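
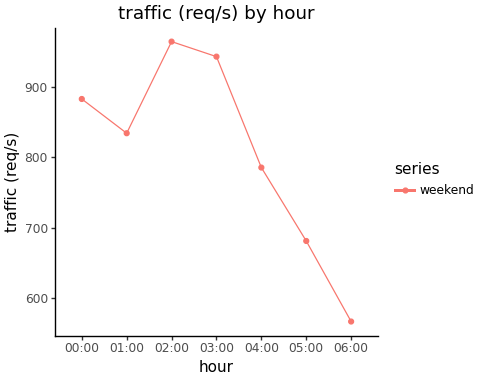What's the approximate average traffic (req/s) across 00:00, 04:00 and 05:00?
≈ 800

(900 + 800 + 700) / 3 ≈ 800.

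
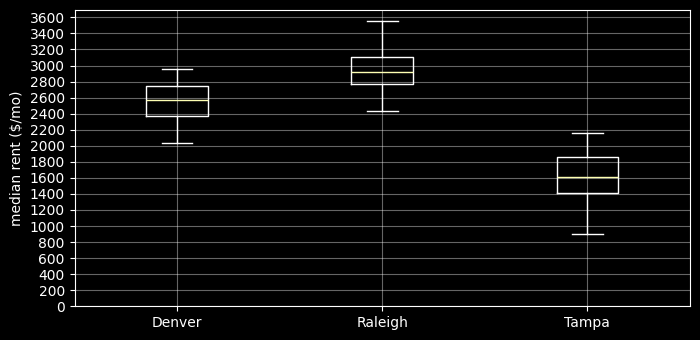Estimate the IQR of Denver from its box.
Q3 ≈ 2800, Q1 ≈ 2400; IQR ≈ 400.

≈ 400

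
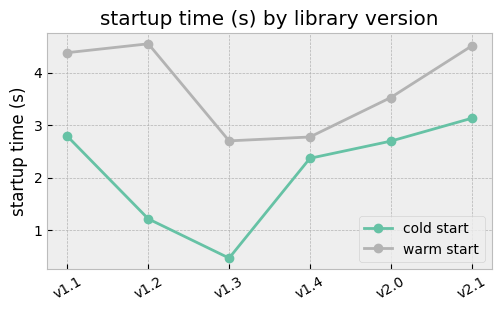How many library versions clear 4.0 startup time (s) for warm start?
3

Above 4.0: v1.1, v1.2, v2.1.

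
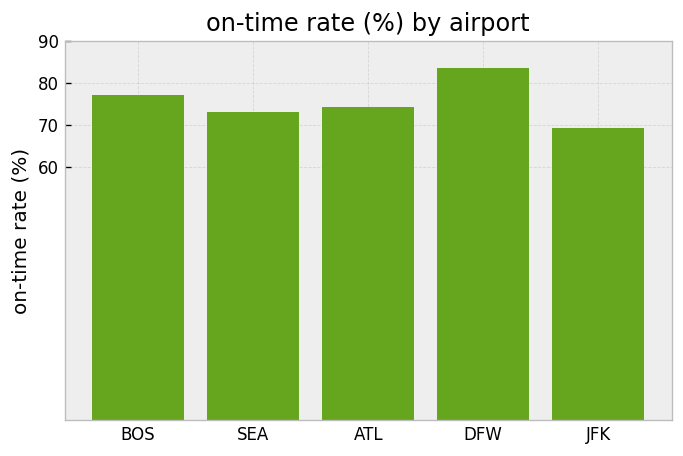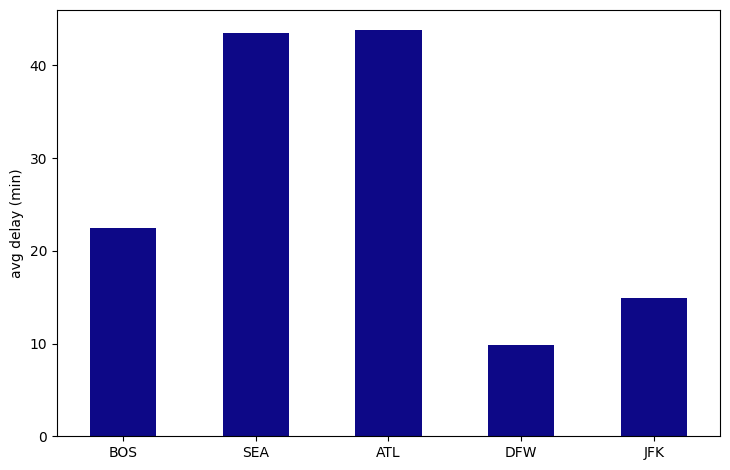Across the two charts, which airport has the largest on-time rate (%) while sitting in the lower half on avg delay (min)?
Chart 2 median avg delay (min) ≈ 20; below-median airports: DFW, JFK. Among those, DFW has the highest on-time rate (%) (≈ 80).

DFW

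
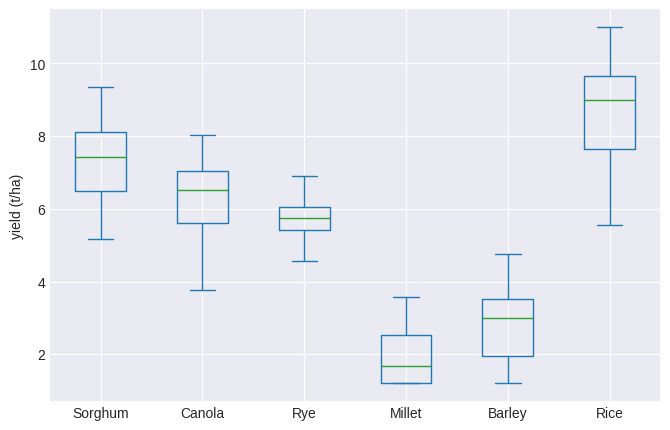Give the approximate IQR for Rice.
≈ 2

Q3 ≈ 10, Q1 ≈ 8; IQR ≈ 2.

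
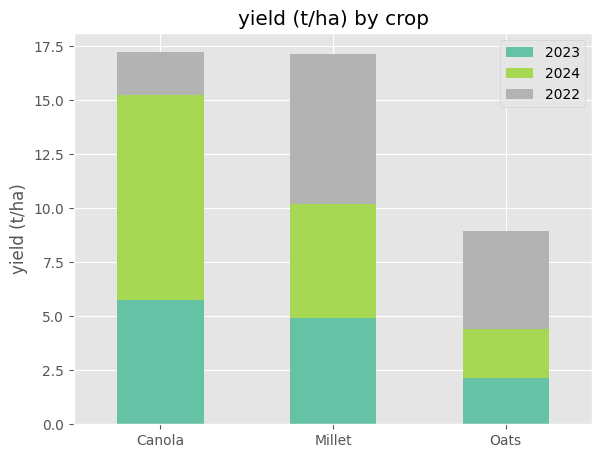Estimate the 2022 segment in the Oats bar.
2022 top ≈ 8, bottom ≈ 4; segment ≈ 4.

≈ 4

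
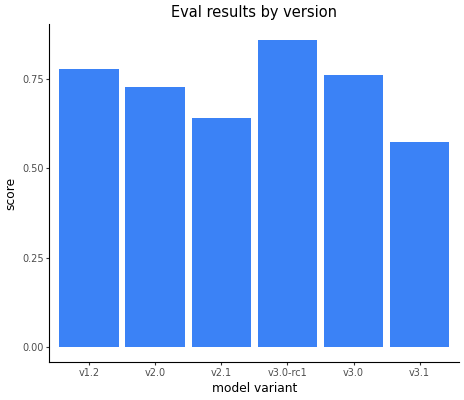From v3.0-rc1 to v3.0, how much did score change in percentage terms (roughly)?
v3.0-rc1 ≈ 0.9, v3.0 ≈ 0.8; (0.8 − 0.9) / 0.9 ≈ -11.1%.

≈ -11.1%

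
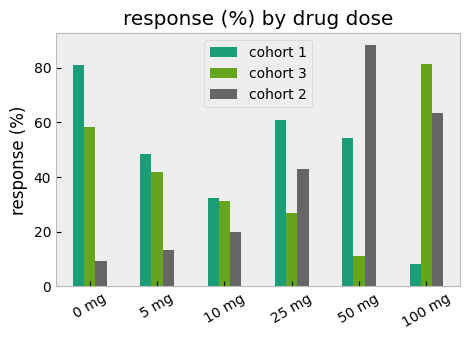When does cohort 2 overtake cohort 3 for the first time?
25 mg

10 mg: cohort 2 ≈ 20 vs cohort 3 ≈ 30 (not yet); 25 mg: cohort 2 ≈ 40 vs cohort 3 ≈ 30 (first crossover).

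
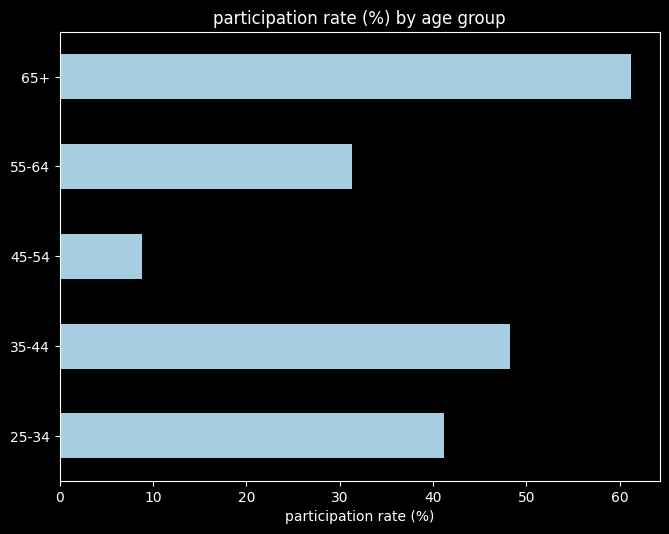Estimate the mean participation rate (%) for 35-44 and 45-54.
≈ 30

(50 + 10) / 2 ≈ 30.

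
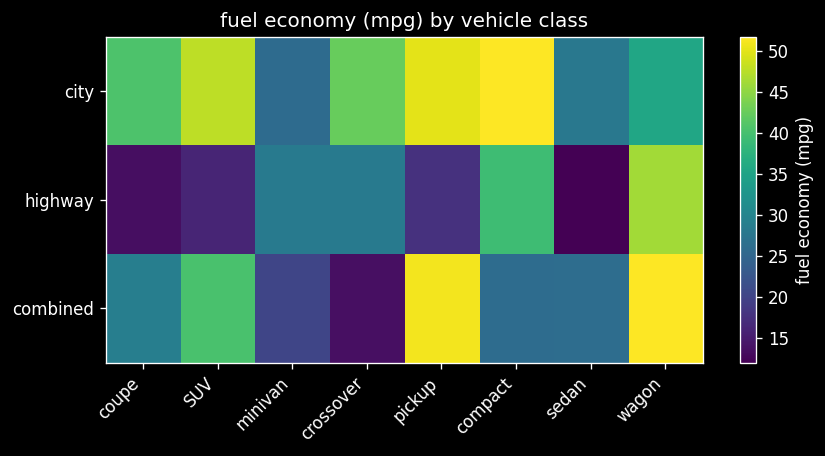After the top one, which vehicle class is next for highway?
Top 3 for highway: wagon ≈ 45, compact ≈ 40, minivan ≈ 30.

compact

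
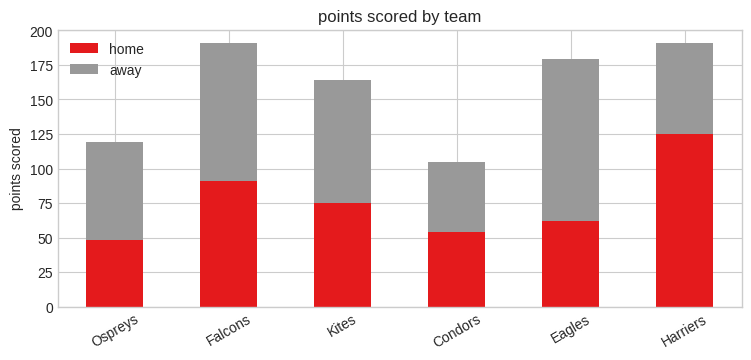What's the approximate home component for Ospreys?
home top ≈ 40, bottom ≈ 0; segment ≈ 40.

≈ 40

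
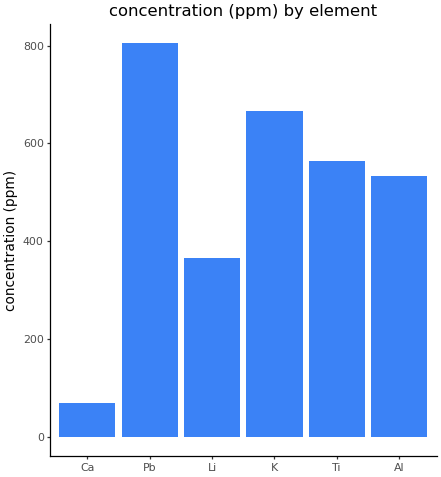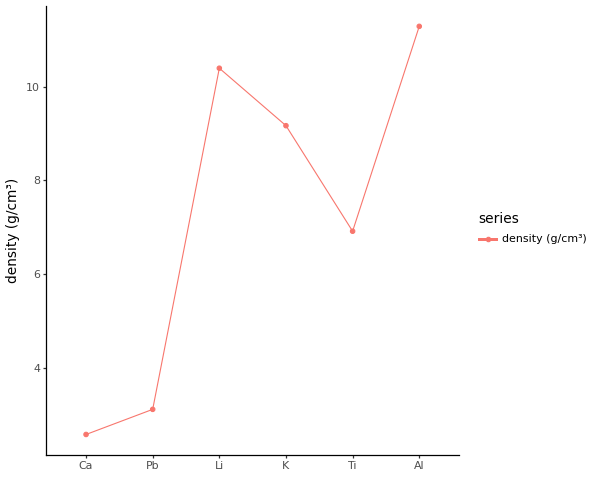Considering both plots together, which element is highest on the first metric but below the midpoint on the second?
Chart 2 median density (g/cm³) ≈ 8; below-median elements: Ca, Pb, Ti. Among those, Pb has the highest concentration (ppm) (≈ 800).

Pb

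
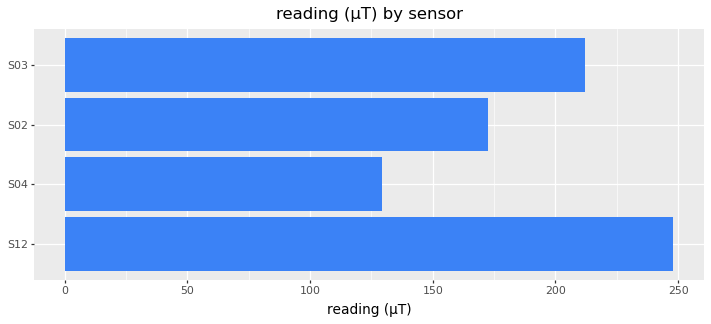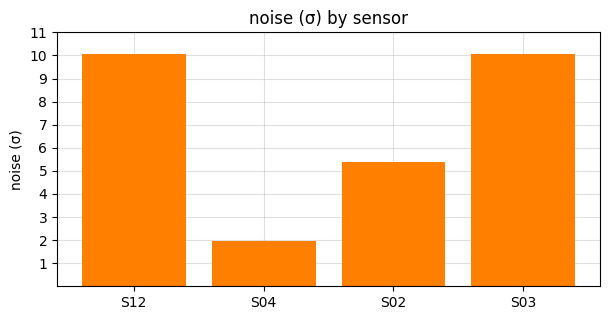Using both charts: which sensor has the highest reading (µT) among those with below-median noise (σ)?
Chart 2 median noise (σ) ≈ 8; below-median sensors: S04, S02. Among those, S02 has the highest reading (µT) (≈ 175).

S02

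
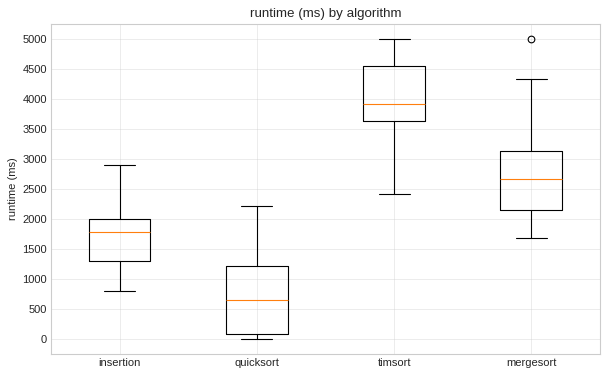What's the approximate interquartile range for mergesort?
≈ 1000

Q3 ≈ 3000, Q1 ≈ 2000; IQR ≈ 1000.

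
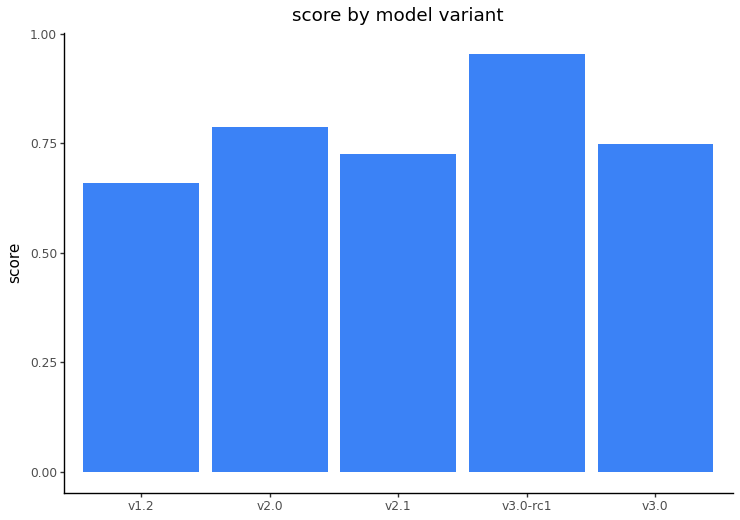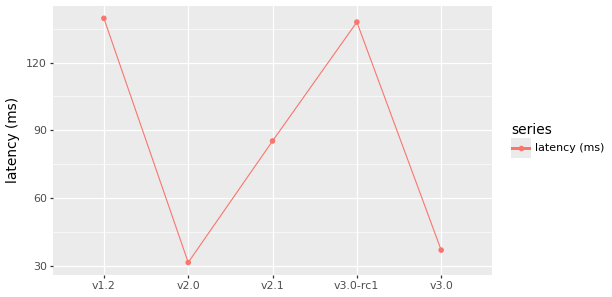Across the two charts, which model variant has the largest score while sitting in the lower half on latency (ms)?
Chart 2 median latency (ms) ≈ 80; below-median model variants: v2.0, v3.0. Among those, v2.0 has the highest score (≈ 0.8).

v2.0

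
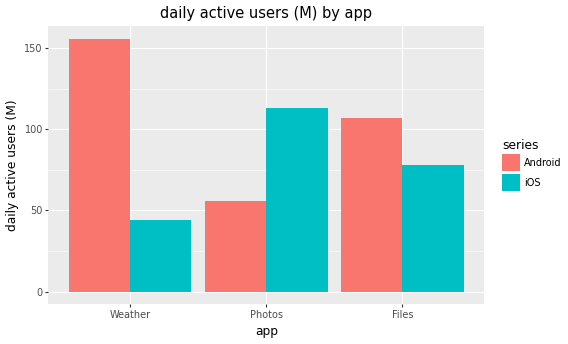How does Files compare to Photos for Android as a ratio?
Files ≈ 100, Photos ≈ 60; 100/60 ≈ 1.67.

≈ 1.67×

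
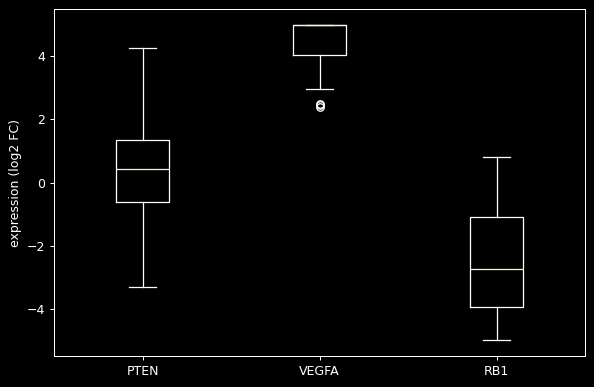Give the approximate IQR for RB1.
≈ 3

Q3 ≈ -1, Q1 ≈ -4; IQR ≈ 3.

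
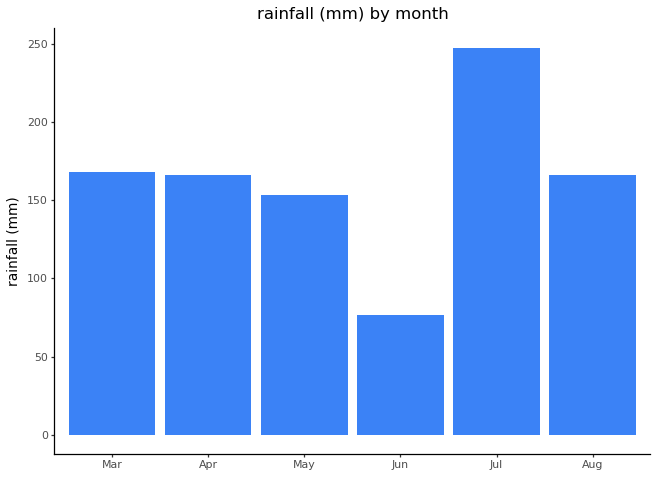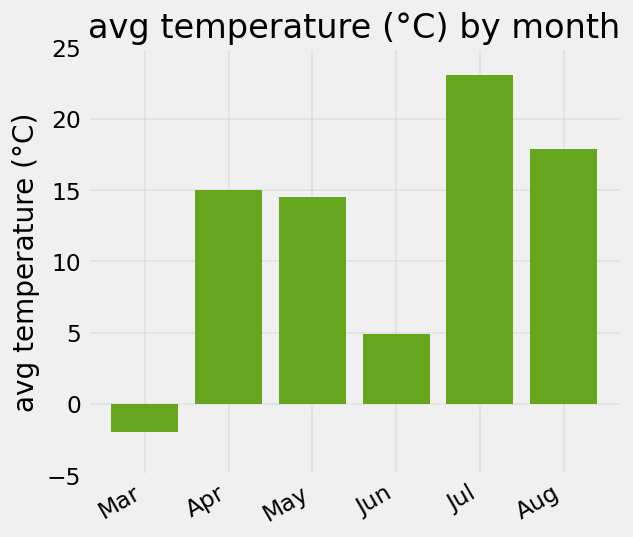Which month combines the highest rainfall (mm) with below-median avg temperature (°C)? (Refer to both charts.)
Chart 2 median avg temperature (°C) ≈ 15; below-median months: Mar, May, Jun. Among those, Mar has the highest rainfall (mm) (≈ 175).

Mar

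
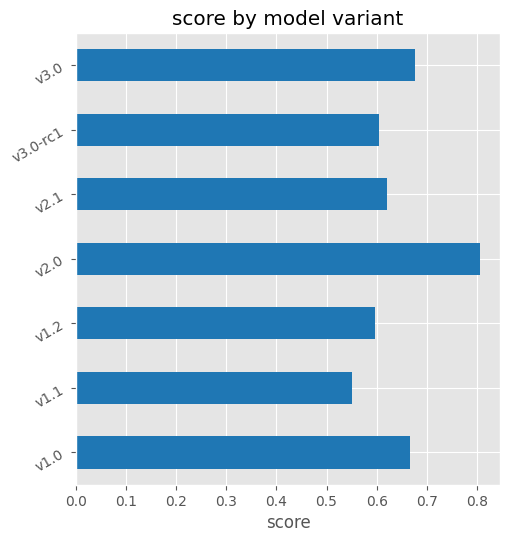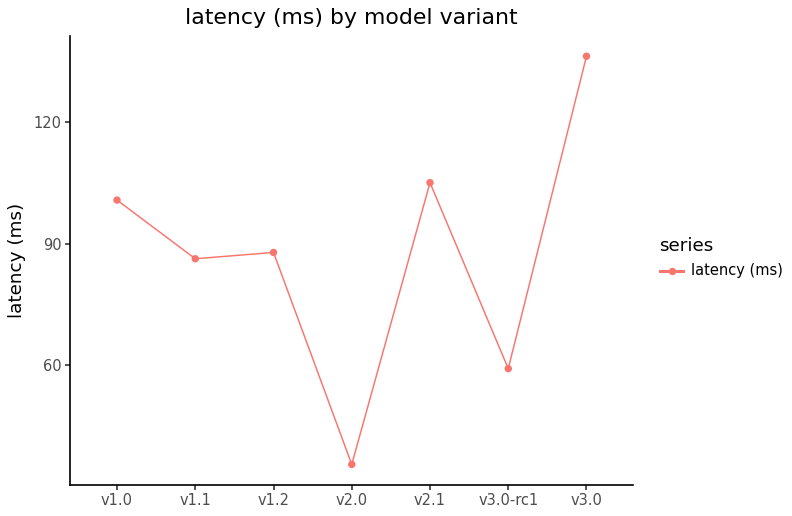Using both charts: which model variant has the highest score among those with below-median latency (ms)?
v2.0

Chart 2 median latency (ms) ≈ 80; below-median model variants: v1.1, v2.0, v3.0-rc1. Among those, v2.0 has the highest score (≈ 0.8).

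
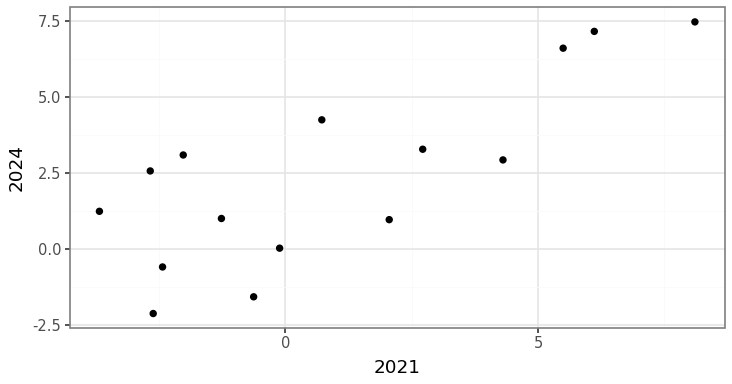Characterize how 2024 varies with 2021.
positive, strong

Points are positively correlated; strong (|r| ≈ 0.8).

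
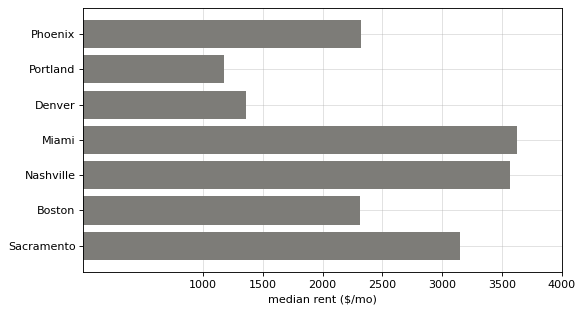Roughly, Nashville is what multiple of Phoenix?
Nashville ≈ 3500, Phoenix ≈ 2500; 3500/2500 ≈ 1.4.

≈ 1.4×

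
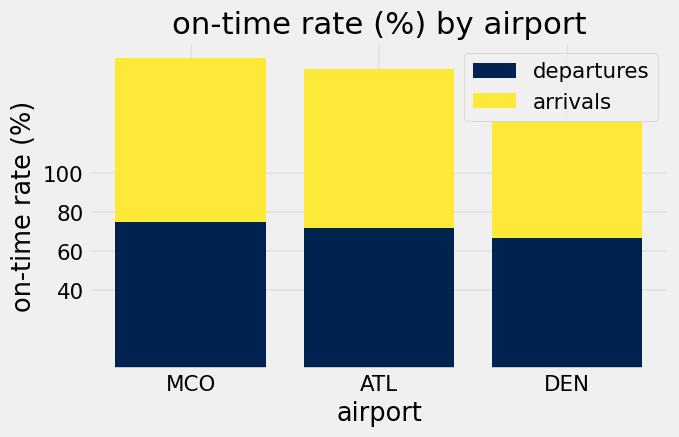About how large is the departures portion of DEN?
≈ 60

departures top ≈ 60, bottom ≈ 0; segment ≈ 60.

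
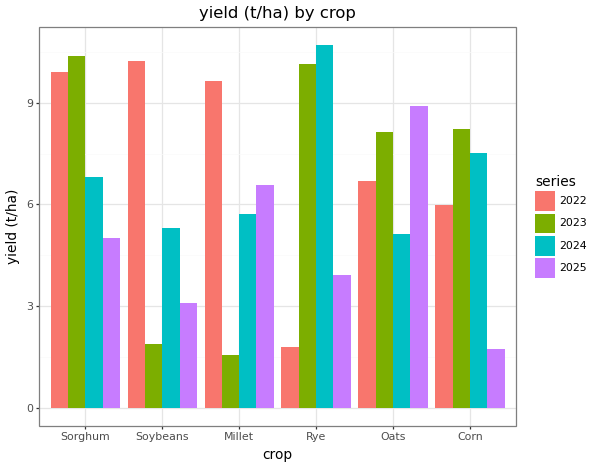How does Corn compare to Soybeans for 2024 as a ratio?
Corn ≈ 8, Soybeans ≈ 5; 8/5 ≈ 1.6.

≈ 1.6×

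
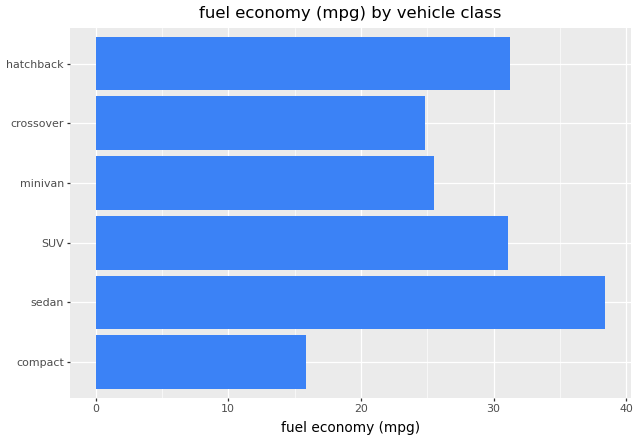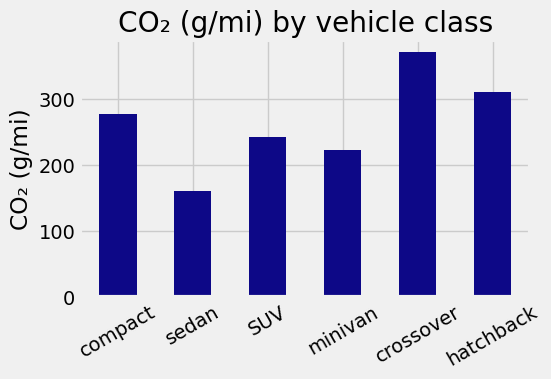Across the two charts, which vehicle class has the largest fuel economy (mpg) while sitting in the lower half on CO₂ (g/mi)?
sedan

Chart 2 median CO₂ (g/mi) ≈ 250; below-median vehicle classes: sedan, SUV, minivan. Among those, sedan has the highest fuel economy (mpg) (≈ 40).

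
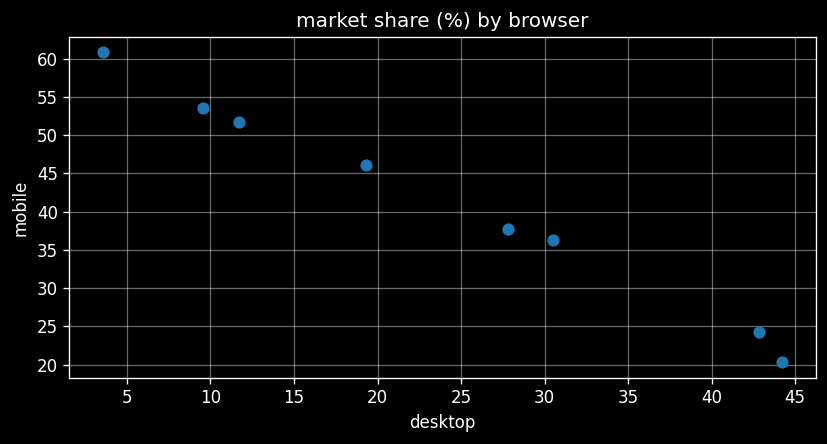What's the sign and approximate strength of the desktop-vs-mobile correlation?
negative, strong

Points are negatively correlated; strong (|r| ≈ 1.0).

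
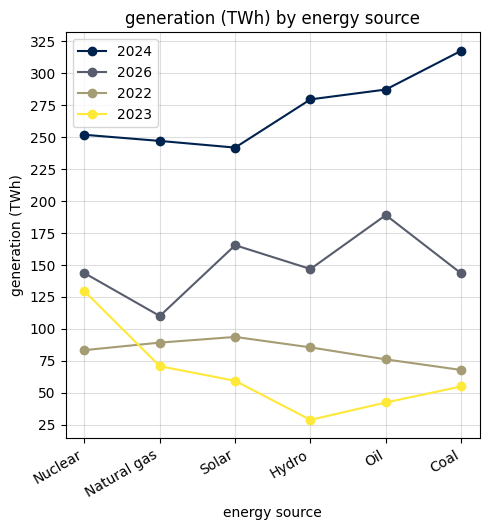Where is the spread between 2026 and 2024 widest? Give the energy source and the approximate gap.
Coal, ≈ 175 TWh

Coal: 2026 ≈ 150, 2024 ≈ 325 → gap ≈ 175. Next-largest (Natural gas) is only ≈ 150.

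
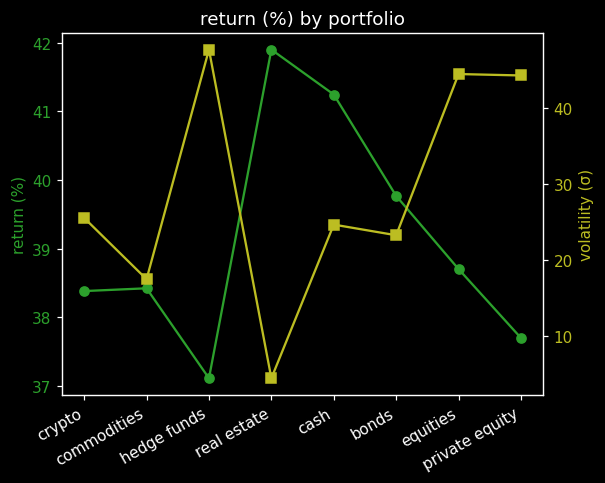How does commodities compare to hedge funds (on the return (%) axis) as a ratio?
commodities ≈ 38.5, hedge funds ≈ 37.0; 38.5/37.0 ≈ 1.04.

≈ 1.04×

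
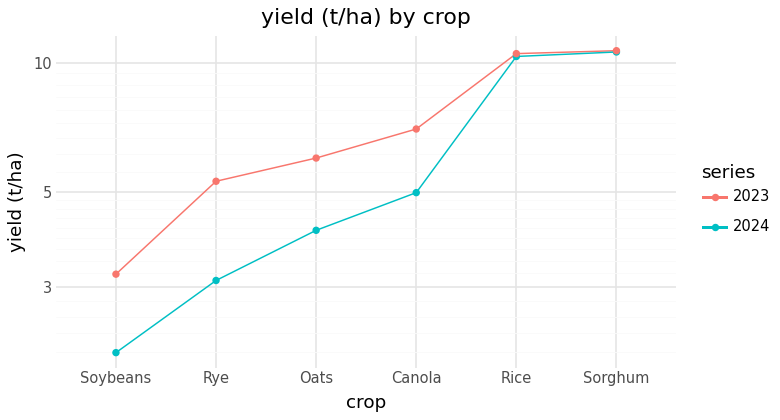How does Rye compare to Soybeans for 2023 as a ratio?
Rye ≈ 5, Soybeans ≈ 3; 5/3 ≈ 1.67.

≈ 1.67×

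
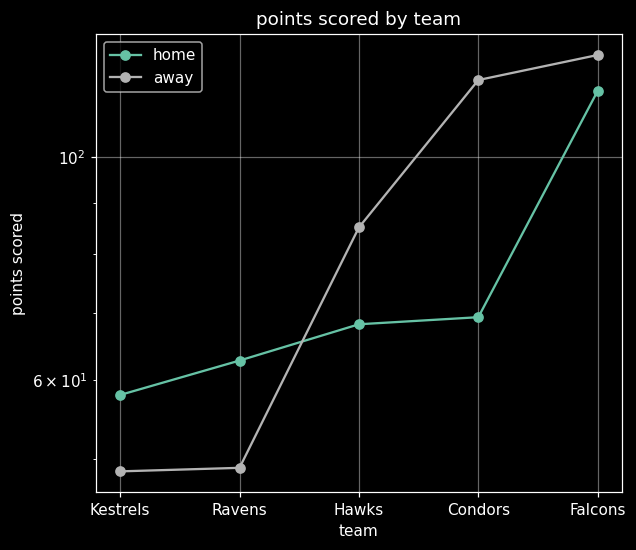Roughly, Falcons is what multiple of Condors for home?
Falcons ≈ 120, Condors ≈ 70; 120/70 ≈ 1.71.

≈ 1.71×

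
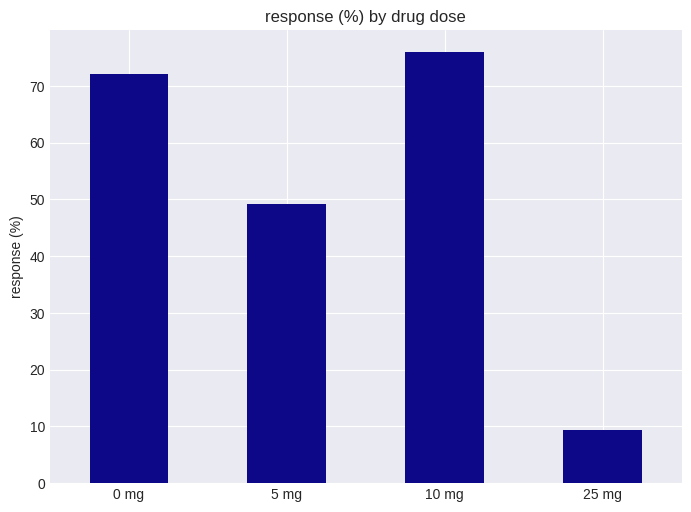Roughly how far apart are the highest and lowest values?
≈ 70

Max 10 mg ≈ 80, min 25 mg ≈ 10; range ≈ 70.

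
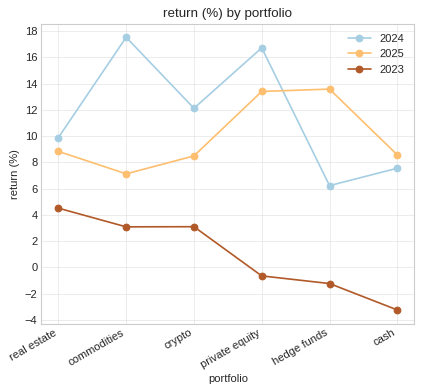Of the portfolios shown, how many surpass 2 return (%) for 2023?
Above 2: real estate, commodities, crypto.

3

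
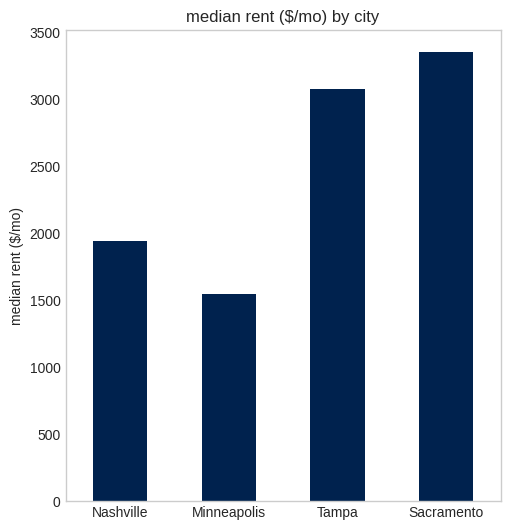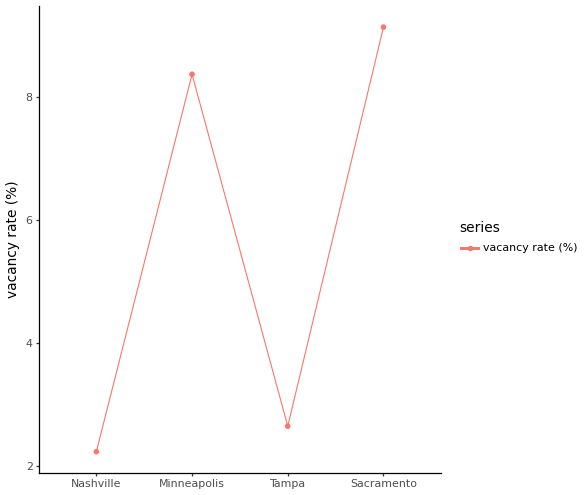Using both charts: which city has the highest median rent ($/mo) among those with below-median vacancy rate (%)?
Chart 2 median vacancy rate (%) ≈ 6; below-median cities: Nashville, Tampa. Among those, Tampa has the highest median rent ($/mo) (≈ 3000).

Tampa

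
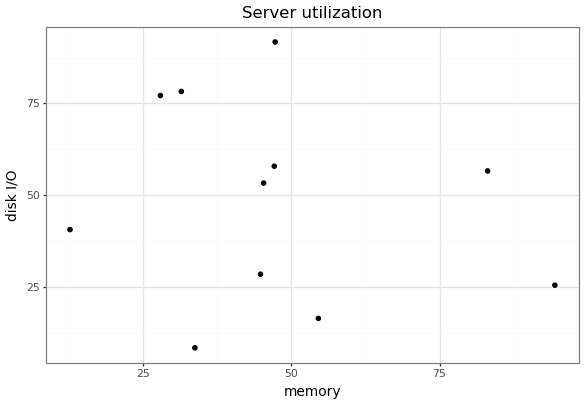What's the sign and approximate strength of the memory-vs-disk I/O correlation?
Points are roughly uncorrelated; weak (|r| ≈ 0.2).

no clear correlation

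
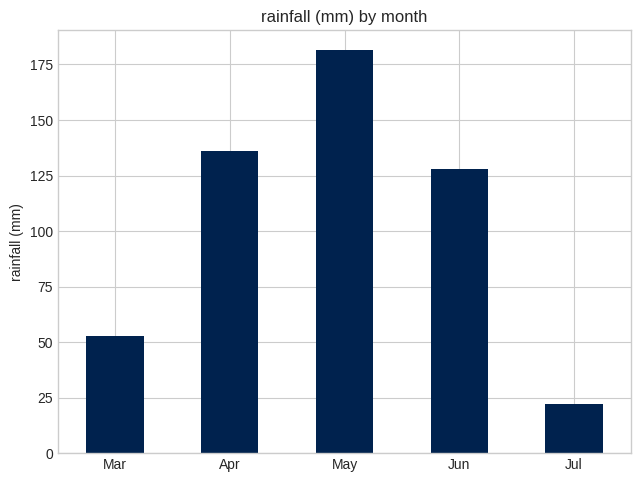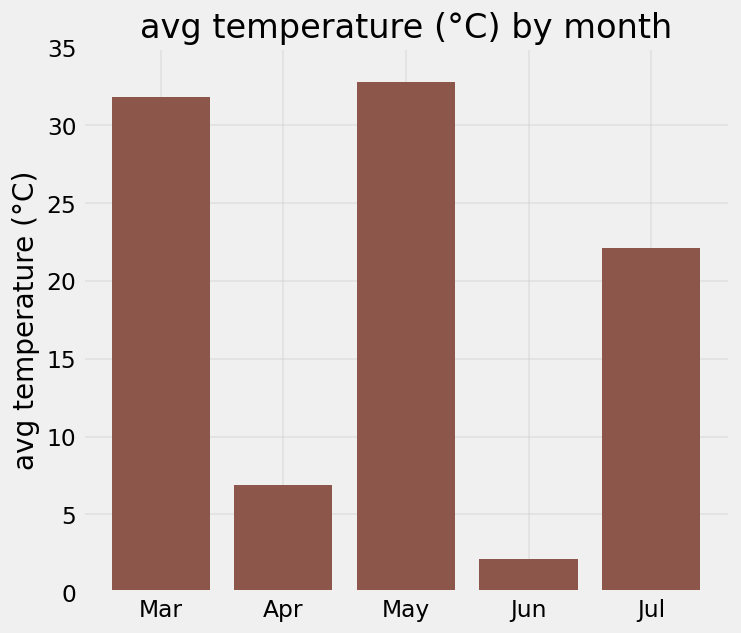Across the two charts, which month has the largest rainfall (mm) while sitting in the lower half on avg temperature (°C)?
Apr

Chart 2 median avg temperature (°C) ≈ 20; below-median months: Apr, Jun. Among those, Apr has the highest rainfall (mm) (≈ 140).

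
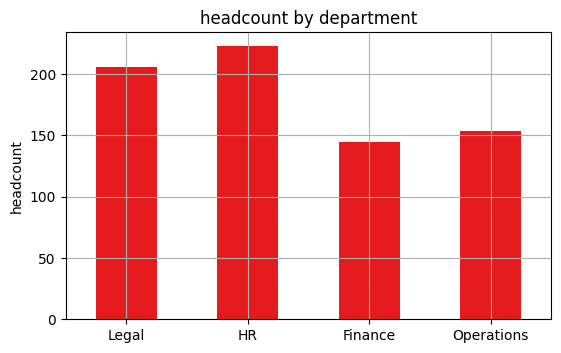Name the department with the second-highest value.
Legal

Top 3: HR ≈ 220, Legal ≈ 200, Operations ≈ 160.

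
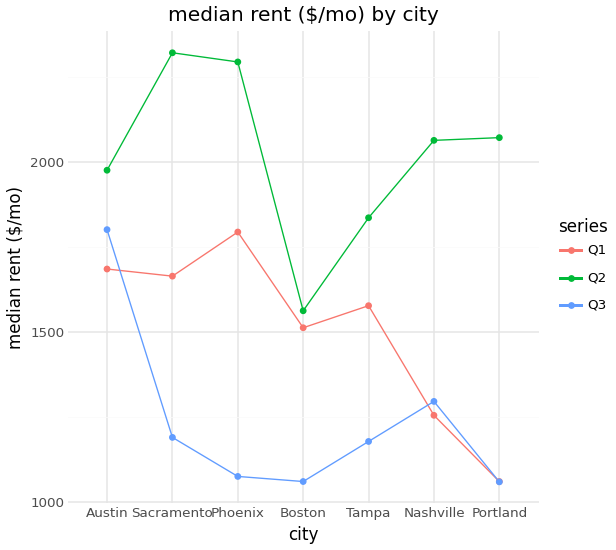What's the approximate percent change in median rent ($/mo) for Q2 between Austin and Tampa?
≈ -10%

Austin ≈ 2000, Tampa ≈ 1800; (1800 − 2000) / 2000 ≈ -10%.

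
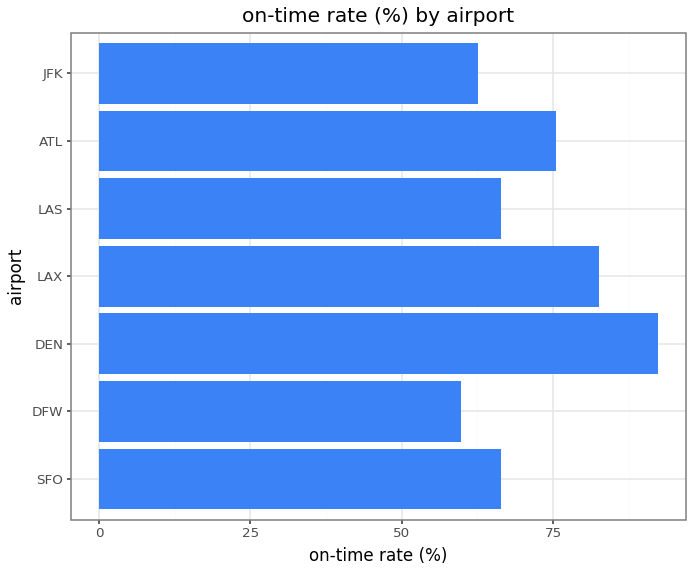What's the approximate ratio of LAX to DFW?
LAX ≈ 80, DFW ≈ 60; 80/60 ≈ 1.33.

≈ 1.33×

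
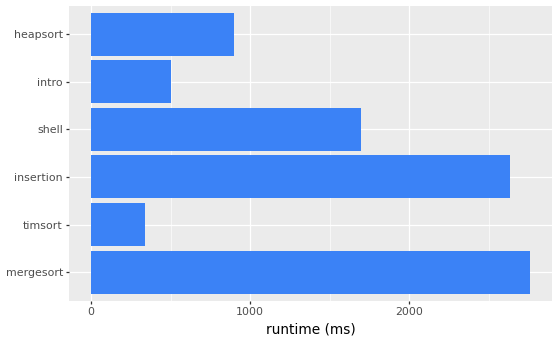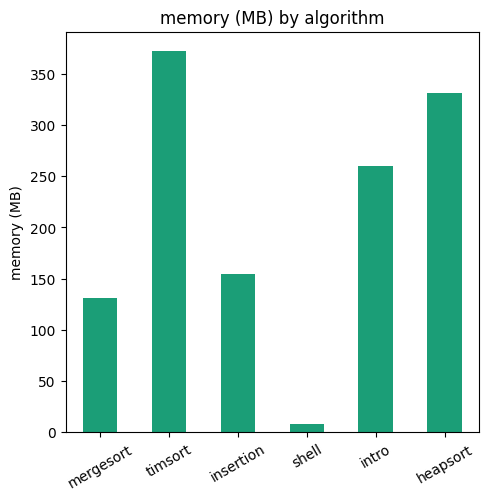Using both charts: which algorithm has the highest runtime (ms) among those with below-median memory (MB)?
mergesort

Chart 2 median memory (MB) ≈ 200; below-median algorithms: mergesort, insertion, shell. Among those, mergesort has the highest runtime (ms) (≈ 3000).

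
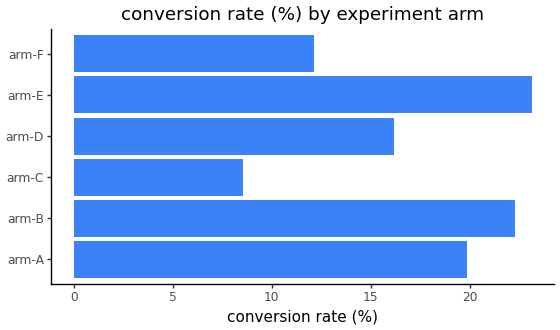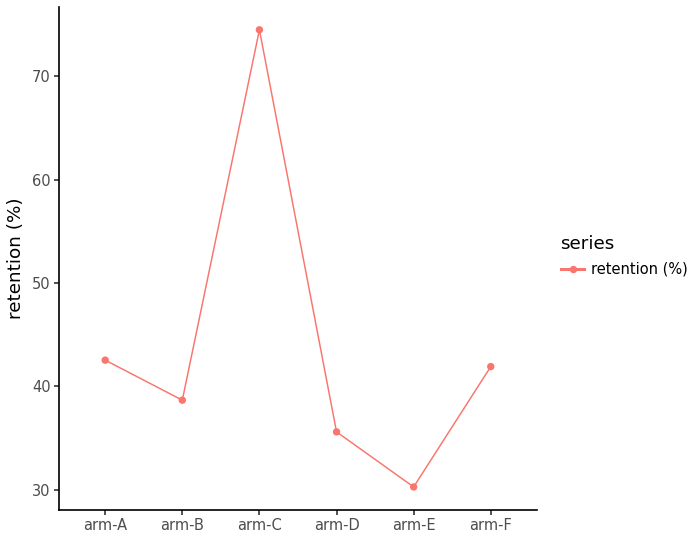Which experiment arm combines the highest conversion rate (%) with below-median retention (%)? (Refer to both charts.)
Chart 2 median retention (%) ≈ 40; below-median experiment arms: arm-B, arm-D, arm-E. Among those, arm-E has the highest conversion rate (%) (≈ 25).

arm-E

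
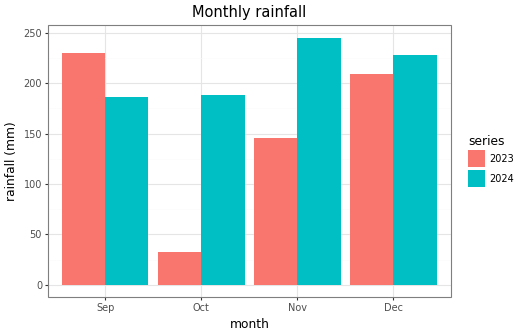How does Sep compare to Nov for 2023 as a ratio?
Sep ≈ 225, Nov ≈ 150; 225/150 ≈ 1.5.

≈ 1.5×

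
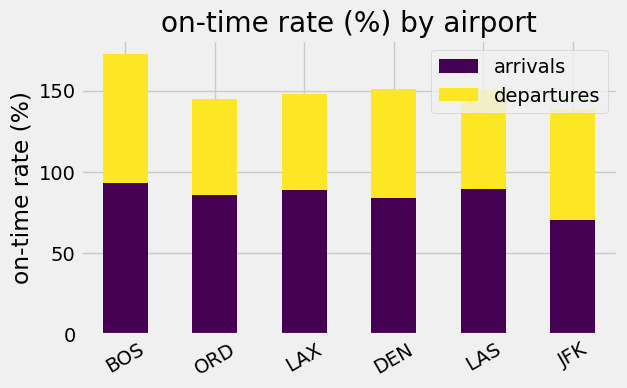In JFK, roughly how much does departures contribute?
≈ 60

departures top ≈ 140, bottom ≈ 80; segment ≈ 60.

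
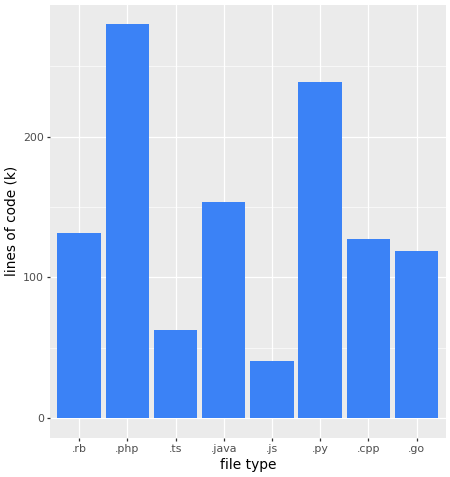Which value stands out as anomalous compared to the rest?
.php

.php ≈ 275; the rest sit between ≈ 50 and ≈ 250.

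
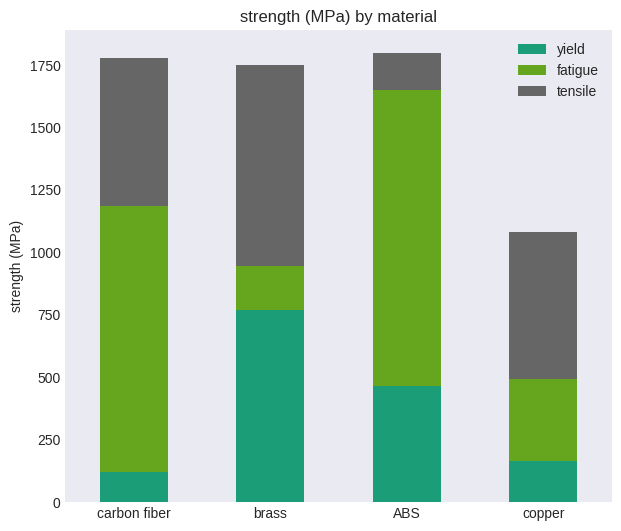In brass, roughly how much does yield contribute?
yield top ≈ 800, bottom ≈ 0; segment ≈ 800.

≈ 800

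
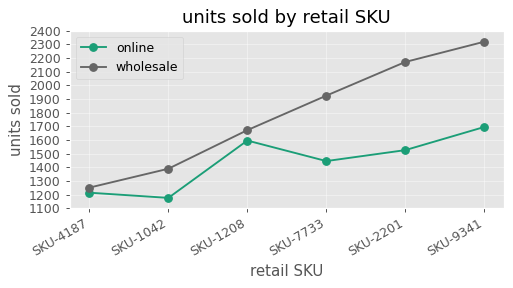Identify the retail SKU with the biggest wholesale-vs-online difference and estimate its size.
SKU-2201, ≈ 700

SKU-2201: wholesale ≈ 2200, online ≈ 1500 → gap ≈ 700. Next-largest (SKU-9341) is only ≈ 600.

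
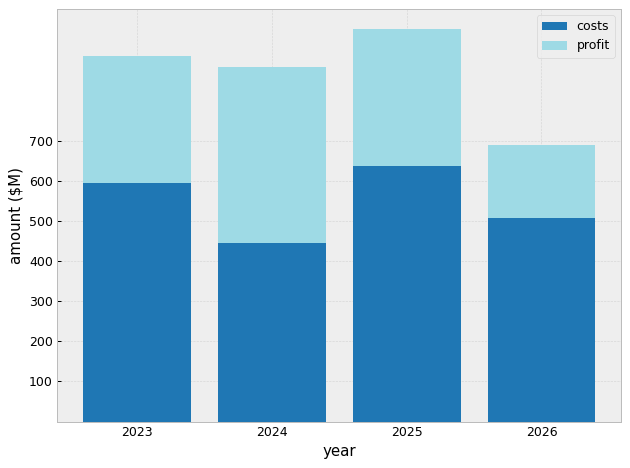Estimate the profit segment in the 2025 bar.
profit top ≈ 1000, bottom ≈ 600; segment ≈ 400.

≈ 400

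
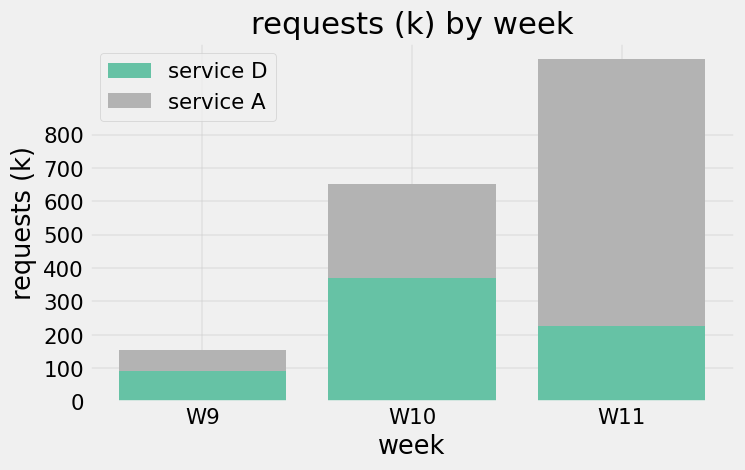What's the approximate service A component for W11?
≈ 800

service A top ≈ 1000, bottom ≈ 200; segment ≈ 800.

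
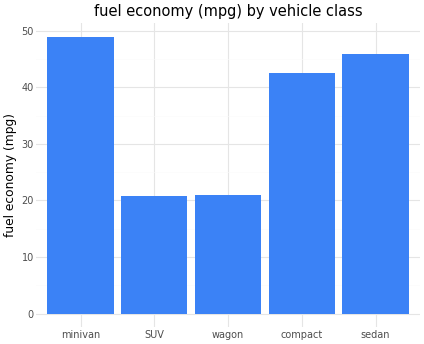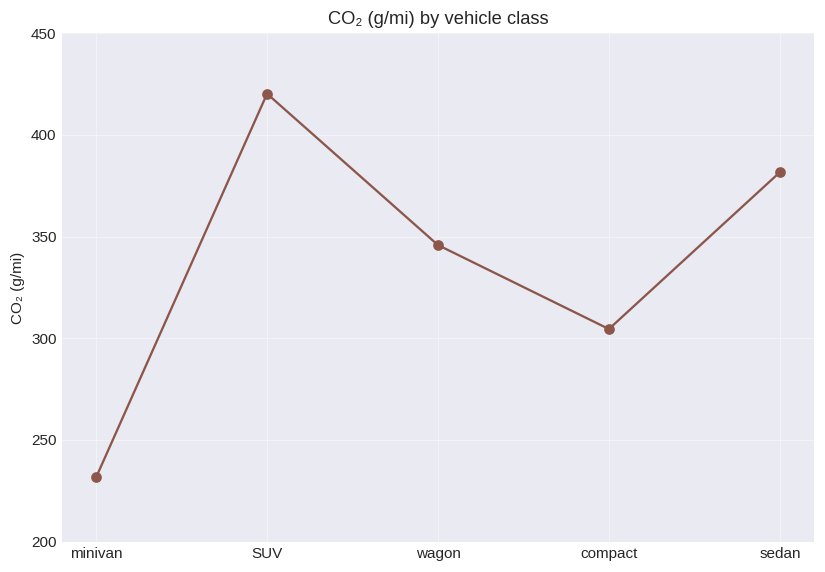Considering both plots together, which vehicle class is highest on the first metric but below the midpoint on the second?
minivan

Chart 2 median CO₂ (g/mi) ≈ 350; below-median vehicle classes: minivan, compact. Among those, minivan has the highest fuel economy (mpg) (≈ 50).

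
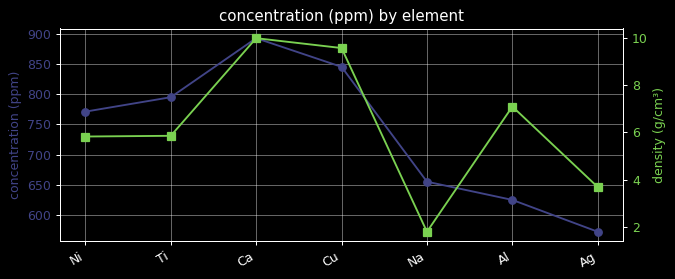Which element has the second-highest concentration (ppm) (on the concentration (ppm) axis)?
Top 3 (on the concentration (ppm) axis): Ca ≈ 900, Cu ≈ 850, Ti ≈ 800.

Cu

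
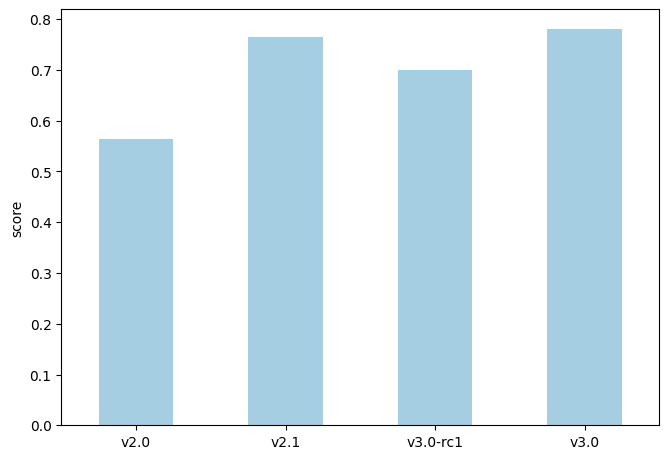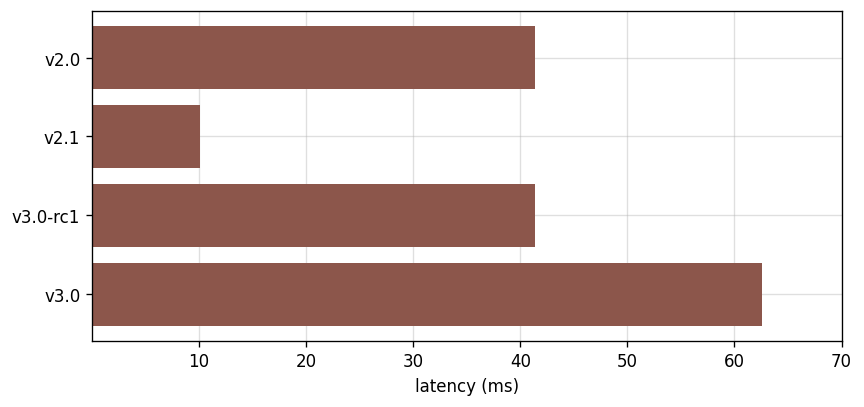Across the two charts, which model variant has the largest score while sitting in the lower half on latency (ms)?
Chart 2 median latency (ms) ≈ 40; below-median model variants: v2.1, v3.0-rc1. Among those, v2.1 has the highest score (≈ 0.8).

v2.1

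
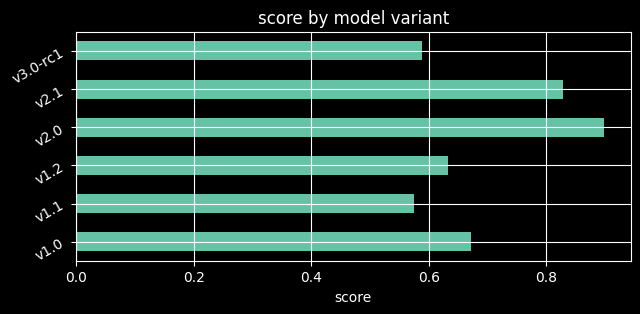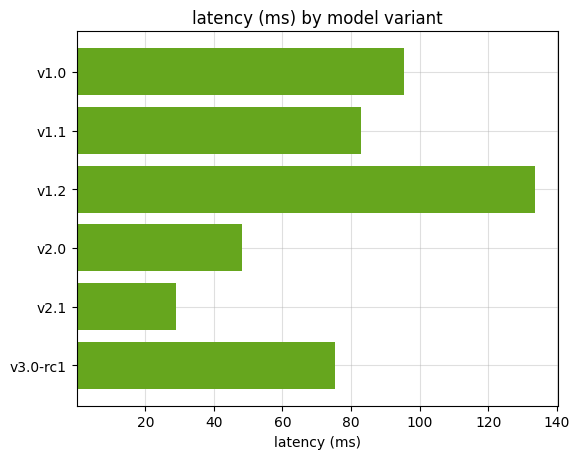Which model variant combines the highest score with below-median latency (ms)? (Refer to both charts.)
Chart 2 median latency (ms) ≈ 80; below-median model variants: v2.0, v2.1, v3.0-rc1. Among those, v2.0 has the highest score (≈ 0.9).

v2.0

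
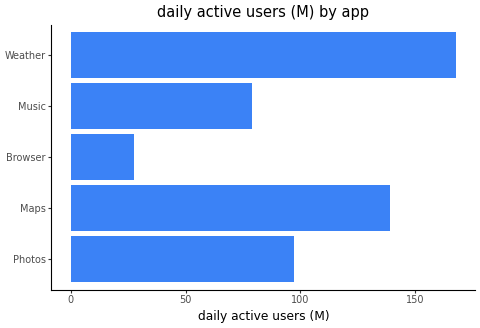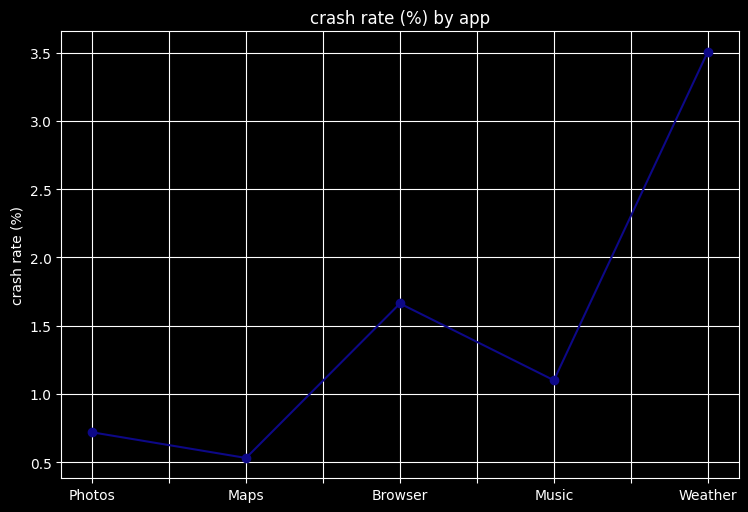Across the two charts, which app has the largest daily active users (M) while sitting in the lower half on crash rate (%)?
Maps

Chart 2 median crash rate (%) ≈ 1; below-median apps: Photos, Maps. Among those, Maps has the highest daily active users (M) (≈ 140).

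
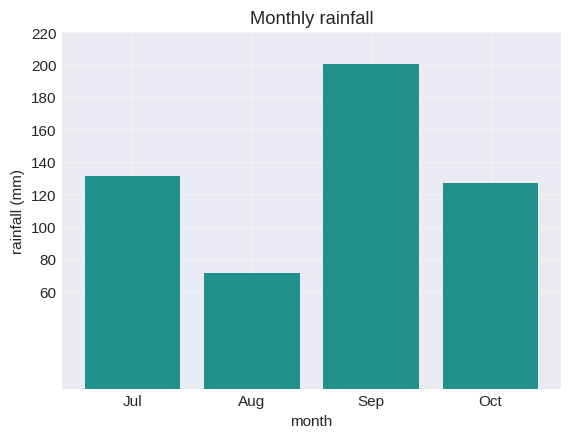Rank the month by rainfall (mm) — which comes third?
Top 4: Sep ≈ 200, Jul ≈ 140, Oct ≈ 120, Aug ≈ 80.

Oct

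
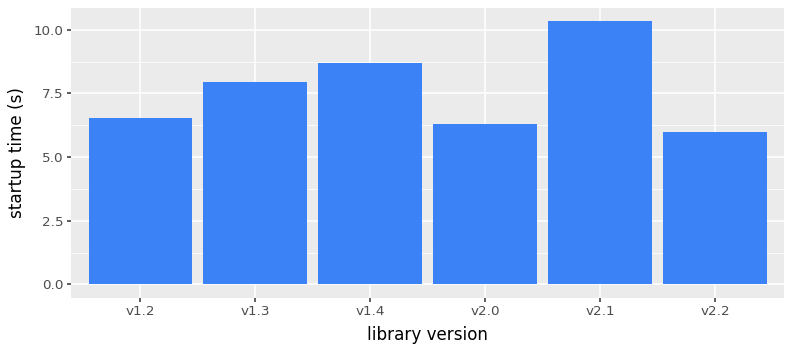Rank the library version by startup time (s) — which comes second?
v1.4

Top 3: v2.1 ≈ 10, v1.4 ≈ 9, v1.3 ≈ 8.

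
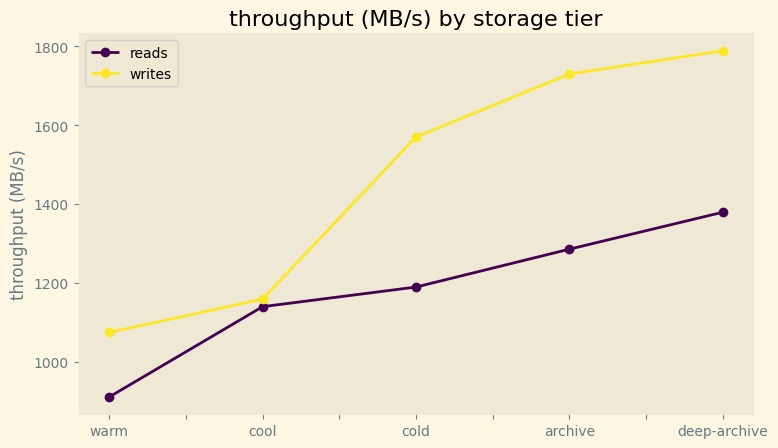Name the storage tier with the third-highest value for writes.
Top 4 for writes: deep-archive ≈ 1800, archive ≈ 1700, cold ≈ 1600, cool ≈ 1200.

cold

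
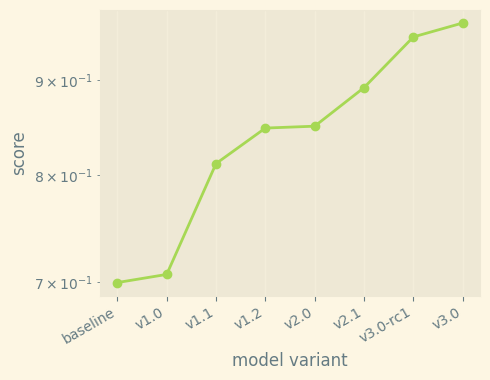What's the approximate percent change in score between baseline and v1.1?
baseline ≈ 0.70, v1.1 ≈ 0.80; (0.80 − 0.70) / 0.70 ≈ +14.3%.

≈ +14.3%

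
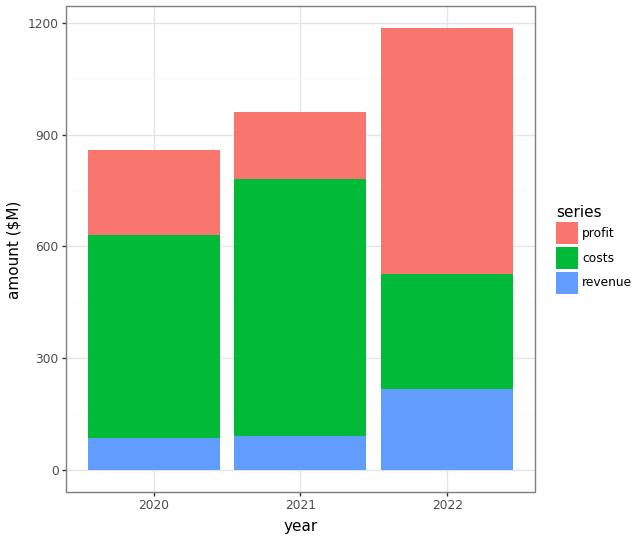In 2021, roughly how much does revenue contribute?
revenue top ≈ 100, bottom ≈ 0; segment ≈ 100.

≈ 100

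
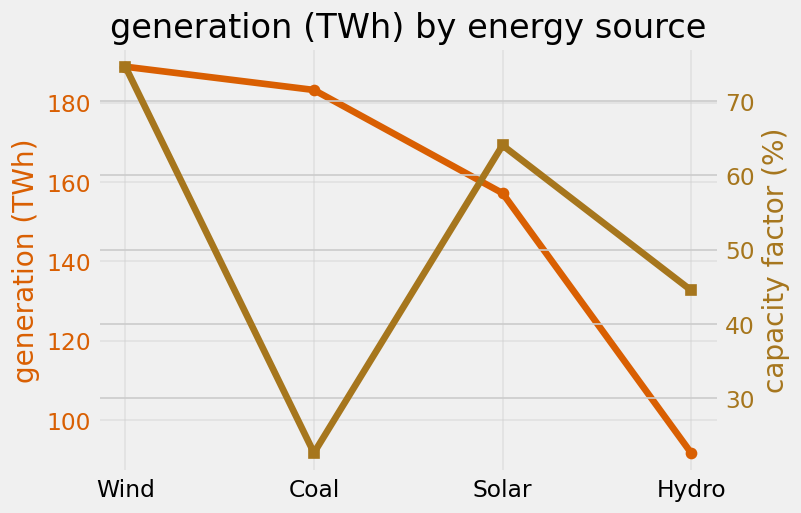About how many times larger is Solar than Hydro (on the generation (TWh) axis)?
≈ 1.78×

Solar ≈ 160, Hydro ≈ 90; 160/90 ≈ 1.78.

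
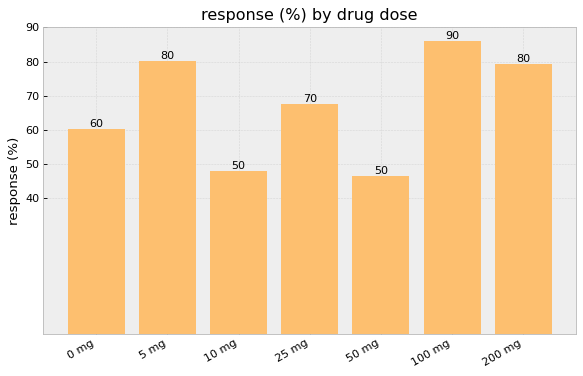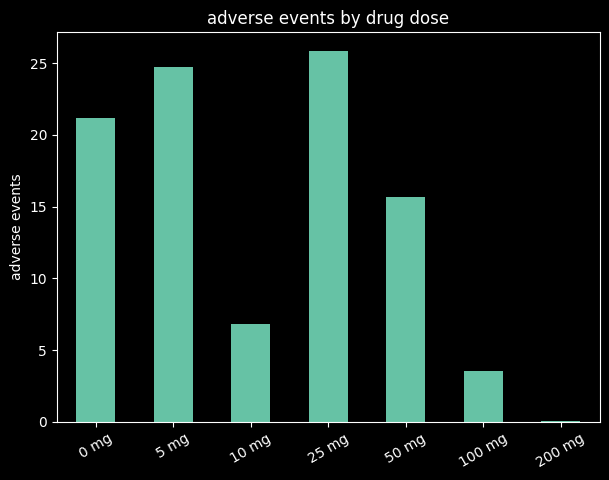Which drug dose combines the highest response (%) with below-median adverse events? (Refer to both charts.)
100 mg

Chart 2 median adverse events ≈ 15; below-median drug doses: 10 mg, 100 mg, 200 mg. Among those, 100 mg has the highest response (%) (≈ 90).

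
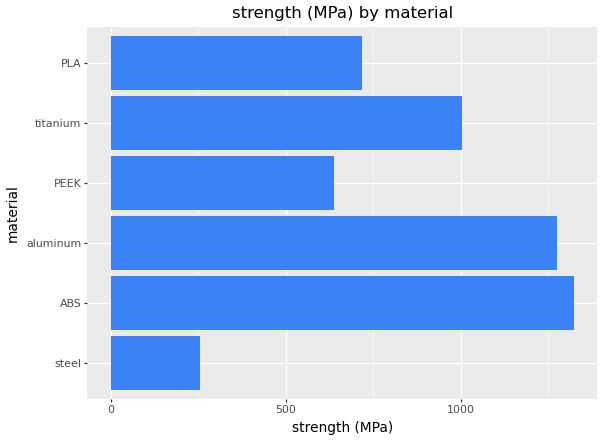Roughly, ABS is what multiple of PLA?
ABS ≈ 1400, PLA ≈ 800; 1400/800 ≈ 1.75.

≈ 1.75×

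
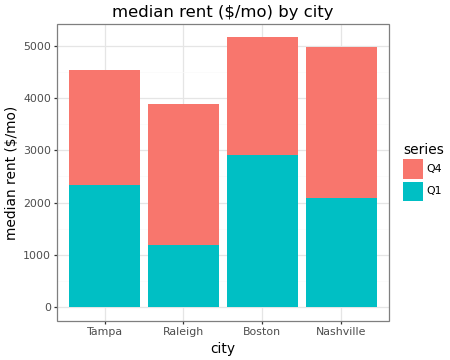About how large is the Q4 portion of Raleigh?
Q4 top ≈ 4000, bottom ≈ 1000; segment ≈ 3000.

≈ 3000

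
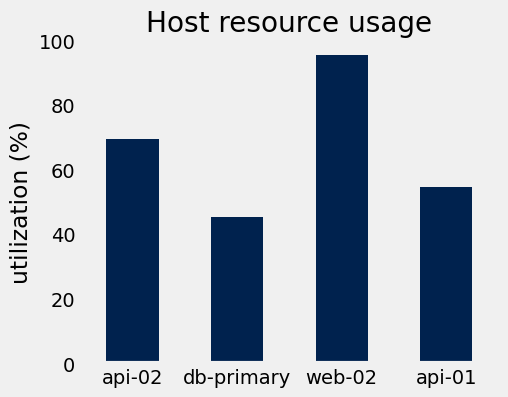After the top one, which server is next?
Top 3: web-02 ≈ 100, api-02 ≈ 70, api-01 ≈ 50.

api-02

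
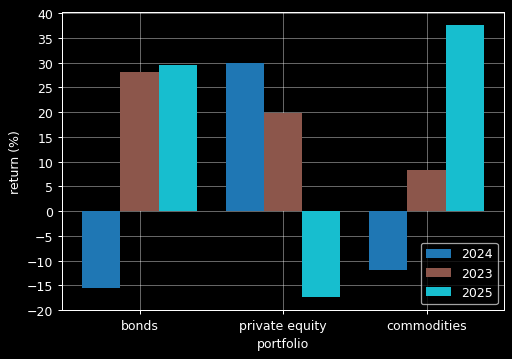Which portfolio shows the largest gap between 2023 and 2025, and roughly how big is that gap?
private equity, ≈ 35 %

private equity: 2023 ≈ 20, 2025 ≈ -15 → gap ≈ 35. Next-largest (commodities) is only ≈ 30.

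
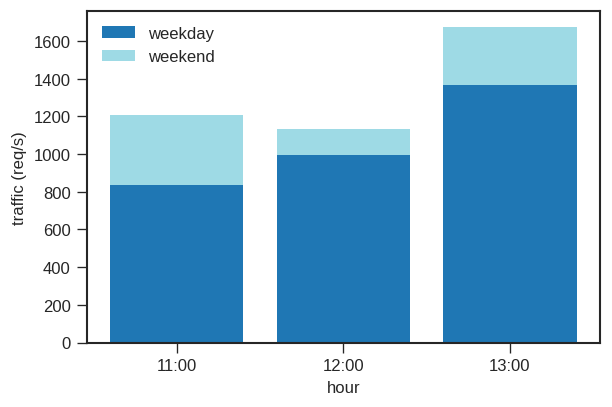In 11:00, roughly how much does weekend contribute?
≈ 400

weekend top ≈ 1200, bottom ≈ 800; segment ≈ 400.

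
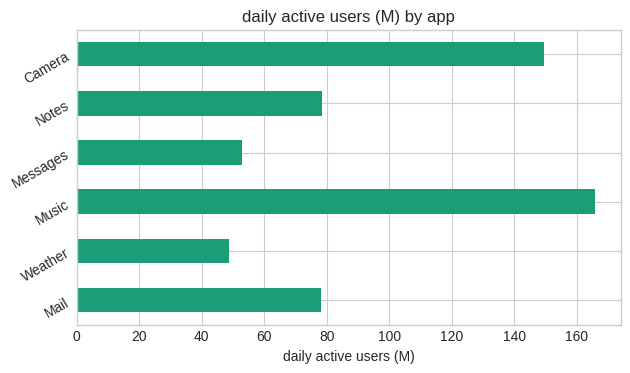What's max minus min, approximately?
Max Music ≈ 160, min Weather ≈ 40; range ≈ 120.

≈ 120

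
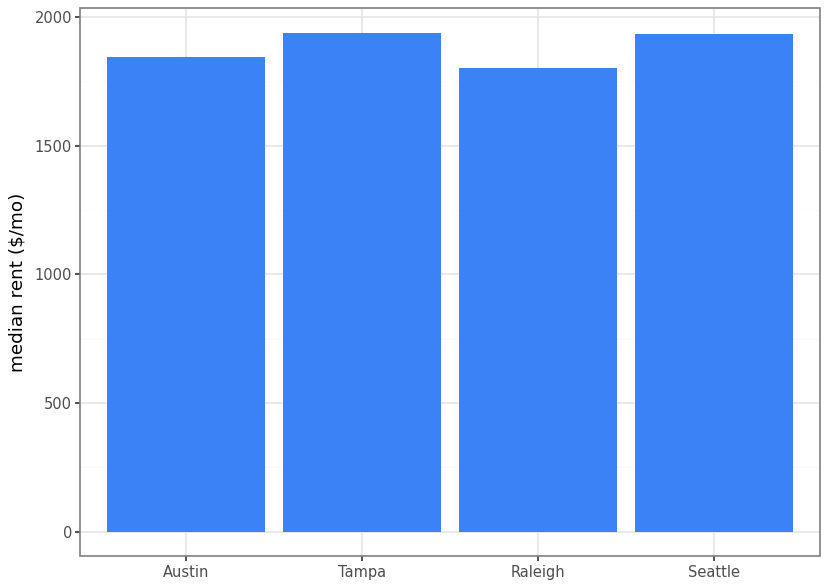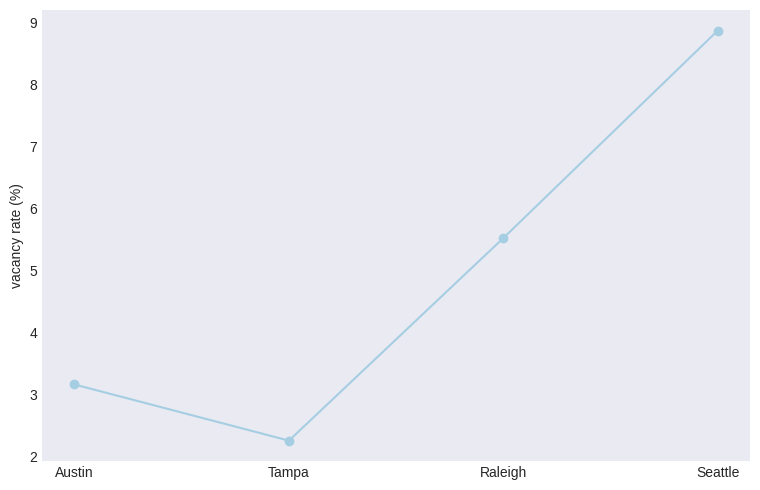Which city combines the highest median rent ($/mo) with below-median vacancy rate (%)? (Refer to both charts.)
Tampa

Chart 2 median vacancy rate (%) ≈ 4; below-median cities: Austin, Tampa. Among those, Tampa has the highest median rent ($/mo) (≈ 2000).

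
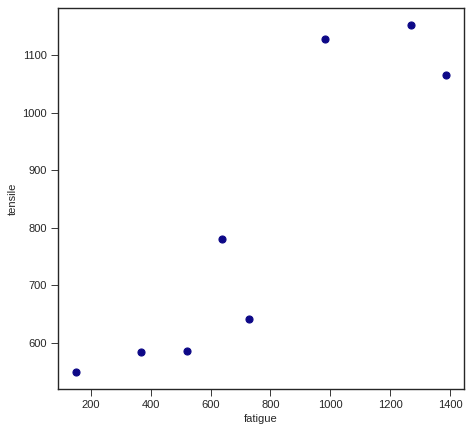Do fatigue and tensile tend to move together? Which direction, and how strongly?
positive, strong

Points are positively correlated; strong (|r| ≈ 0.9).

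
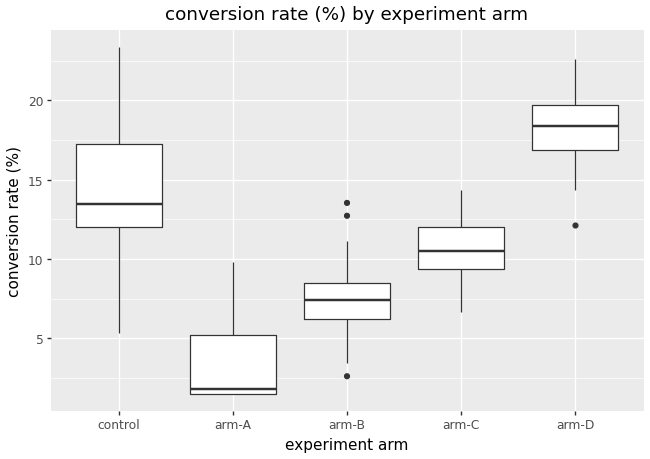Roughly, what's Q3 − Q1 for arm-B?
Q3 ≈ 8, Q1 ≈ 6; IQR ≈ 2.

≈ 2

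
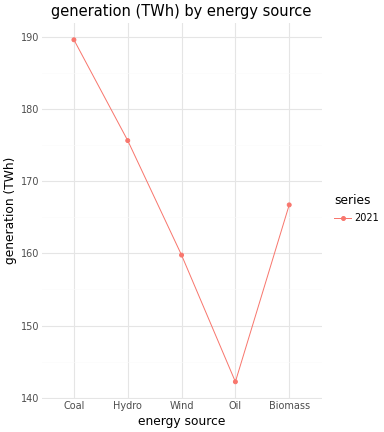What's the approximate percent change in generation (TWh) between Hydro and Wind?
Hydro ≈ 175, Wind ≈ 160; (160 − 175) / 175 ≈ -8.6%.

≈ -8.6%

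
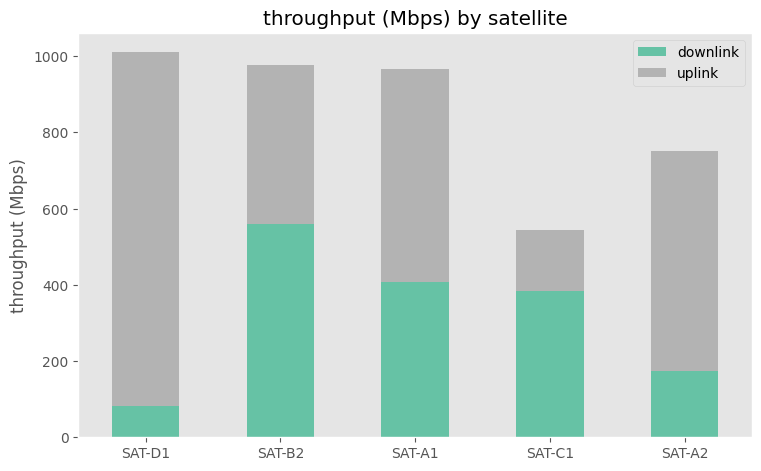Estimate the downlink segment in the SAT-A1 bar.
downlink top ≈ 400, bottom ≈ 0; segment ≈ 400.

≈ 400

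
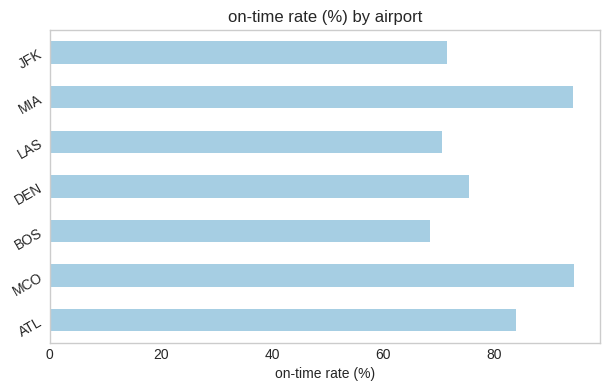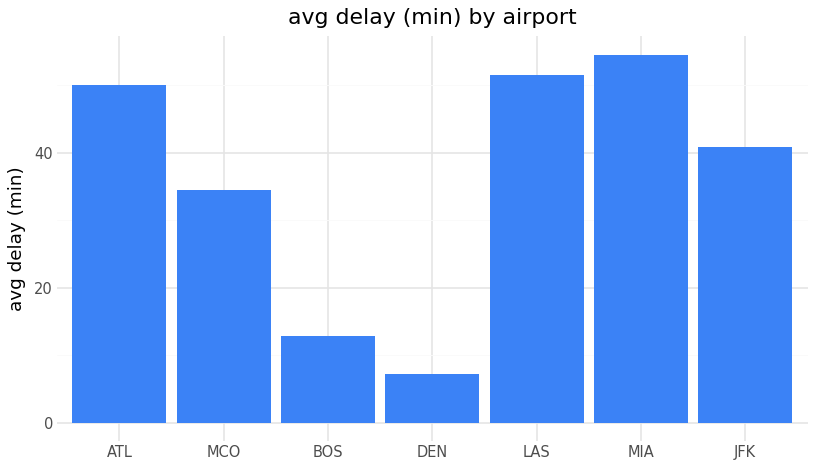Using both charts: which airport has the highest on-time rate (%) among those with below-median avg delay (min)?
Chart 2 median avg delay (min) ≈ 40; below-median airports: MCO, BOS, DEN. Among those, MCO has the highest on-time rate (%) (≈ 90).

MCO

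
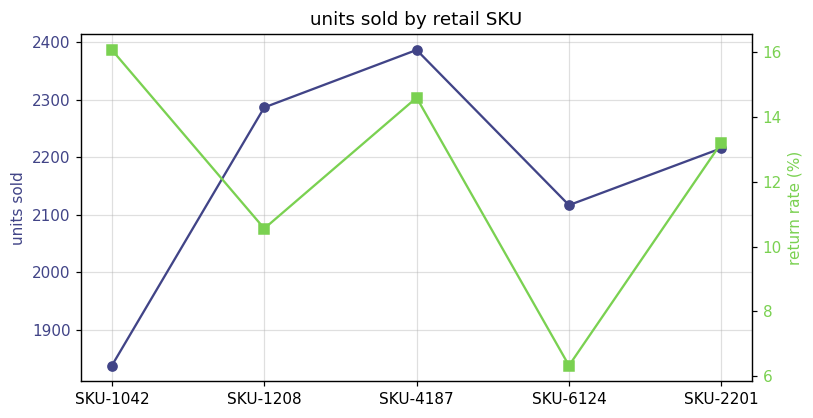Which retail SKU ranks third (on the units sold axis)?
SKU-2201

Top 4 (on the units sold axis): SKU-4187 ≈ 2400, SKU-1208 ≈ 2300, SKU-2201 ≈ 2200, SKU-6124 ≈ 2100.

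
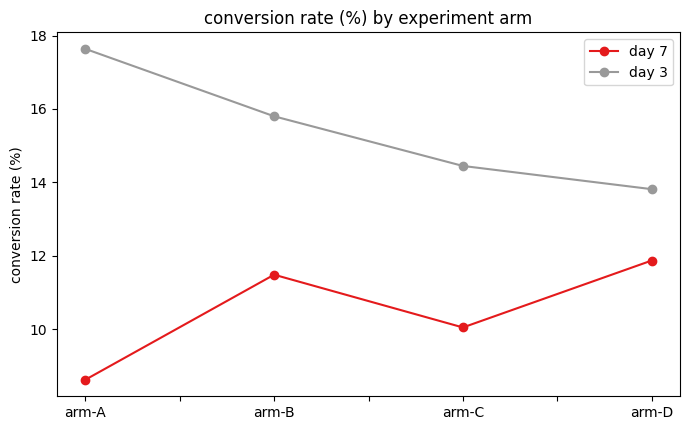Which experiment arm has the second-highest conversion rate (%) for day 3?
arm-B

Top 3 for day 3: arm-A ≈ 18, arm-B ≈ 16, arm-C ≈ 14.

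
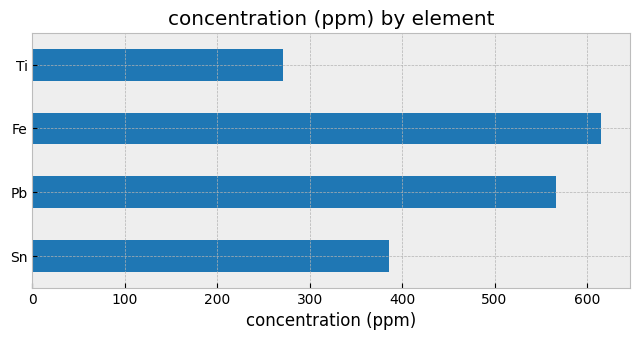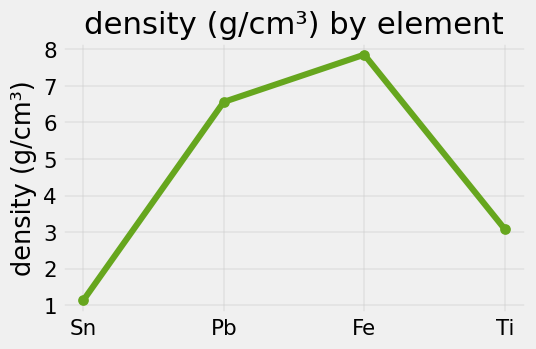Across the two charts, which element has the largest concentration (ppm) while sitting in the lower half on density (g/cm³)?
Chart 2 median density (g/cm³) ≈ 5; below-median elements: Sn, Ti. Among those, Sn has the highest concentration (ppm) (≈ 400).

Sn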